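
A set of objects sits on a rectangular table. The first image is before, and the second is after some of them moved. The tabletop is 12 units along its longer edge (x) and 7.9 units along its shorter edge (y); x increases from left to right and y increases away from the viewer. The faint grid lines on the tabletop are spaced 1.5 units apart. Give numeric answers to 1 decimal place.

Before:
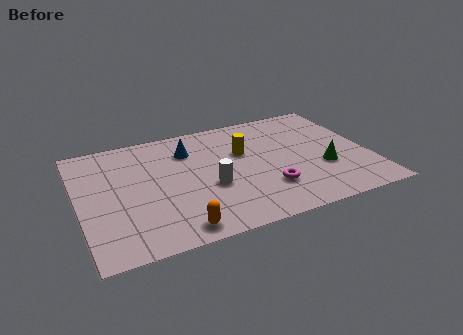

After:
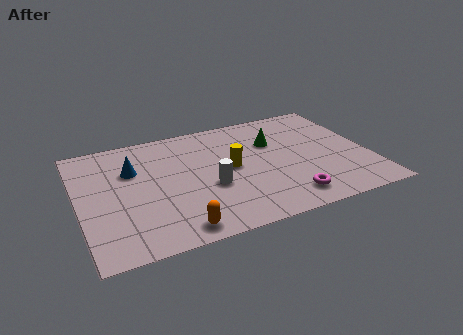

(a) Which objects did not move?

the orange capsule and the white cylinder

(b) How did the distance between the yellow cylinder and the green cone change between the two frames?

-1.6

The distance was about 3.8 in the first image and 2.2 in the second, so they moved 1.6 units closer together.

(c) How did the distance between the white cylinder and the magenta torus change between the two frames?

+1.0

The distance was about 2.5 in the first image and 3.5 in the second, so they moved 1.0 units further apart.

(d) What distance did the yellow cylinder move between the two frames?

1.1

The yellow cylinder moved from about (6.9, 5.0) to (6.3, 4.1), a distance of √(0.6² + 0.9²) ≈ 1.1.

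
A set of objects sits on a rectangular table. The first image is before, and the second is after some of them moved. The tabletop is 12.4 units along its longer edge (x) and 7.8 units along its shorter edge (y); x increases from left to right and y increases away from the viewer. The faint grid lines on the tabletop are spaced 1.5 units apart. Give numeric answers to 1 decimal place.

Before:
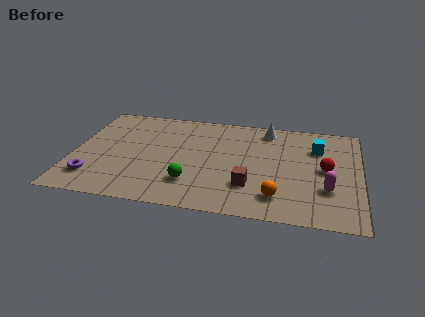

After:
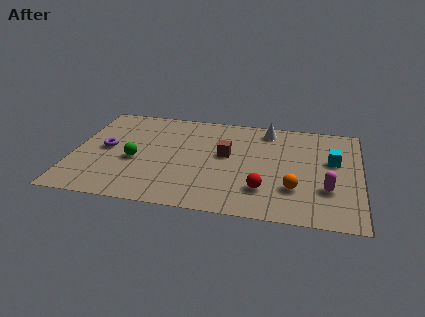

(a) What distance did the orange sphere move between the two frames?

1.0

The orange sphere was near (8.9, 1.6) before and (9.6, 2.3) after, so it travelled √(0.7² + 0.7²) ≈ 1.0 units.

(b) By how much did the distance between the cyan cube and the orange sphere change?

-1.4

The distance was about 4.3 in the first image and 2.9 in the second, so they moved 1.4 units closer together.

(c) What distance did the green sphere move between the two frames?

2.8

The green sphere moved from about (5.2, 2.0) to (2.7, 3.3), a distance of √(2.5² + 1.3²) ≈ 2.8.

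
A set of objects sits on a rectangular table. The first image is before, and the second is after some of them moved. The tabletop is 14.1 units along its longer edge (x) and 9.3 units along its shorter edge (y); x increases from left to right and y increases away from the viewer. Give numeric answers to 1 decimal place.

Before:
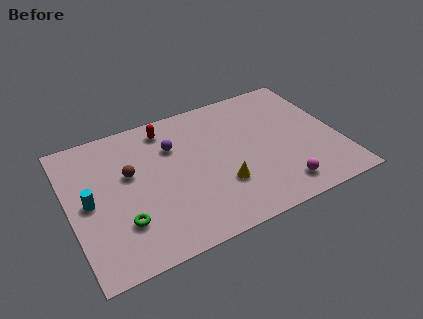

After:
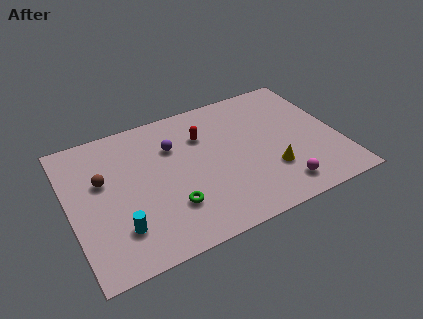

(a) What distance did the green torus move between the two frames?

2.5

The green torus moved from about (2.5, 2.6) to (5.0, 2.6), a distance of √(2.5² + 0.0²) ≈ 2.5.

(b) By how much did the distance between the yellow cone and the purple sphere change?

+1.8

They were about 4.2 units apart before and 6.0 after — 1.8 units further apart.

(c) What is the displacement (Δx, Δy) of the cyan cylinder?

(1.3, -2.3)

The cyan cylinder was at about (1.0, 4.6) and moved to about (2.3, 2.3).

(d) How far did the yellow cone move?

2.6

The yellow cone was near (7.7, 2.9) before and (10.3, 2.8) after, so it travelled √(2.6² + 0.1²) ≈ 2.6 units.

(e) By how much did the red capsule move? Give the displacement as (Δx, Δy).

(1.8, -1.3)

The red capsule started near (5.4, 7.9) and ended near (7.2, 6.6).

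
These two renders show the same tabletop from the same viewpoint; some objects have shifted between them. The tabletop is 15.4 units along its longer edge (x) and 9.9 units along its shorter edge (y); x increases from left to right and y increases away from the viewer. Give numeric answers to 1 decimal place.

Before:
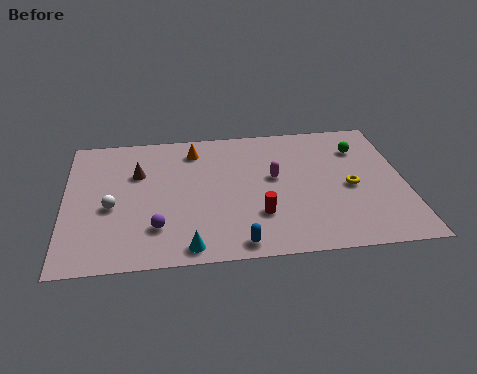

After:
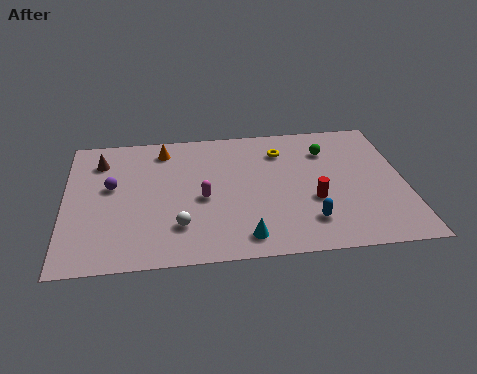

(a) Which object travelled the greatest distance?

the yellow torus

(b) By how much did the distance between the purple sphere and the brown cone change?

-2.1

The distance was about 4.2 in the first image and 2.1 in the second, so they moved 2.1 units closer together.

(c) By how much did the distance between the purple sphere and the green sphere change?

-0.6

They were about 10.6 units apart before and 10.0 after — 0.6 units closer together.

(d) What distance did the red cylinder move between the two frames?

2.6

From (8.7, 2.9) to (11.2, 3.7), the red cylinder covered √(2.5² + 0.8²) ≈ 2.6 units.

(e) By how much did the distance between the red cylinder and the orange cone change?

+2.2

The distance was about 5.9 in the first image and 8.1 in the second, so they moved 2.2 units further apart.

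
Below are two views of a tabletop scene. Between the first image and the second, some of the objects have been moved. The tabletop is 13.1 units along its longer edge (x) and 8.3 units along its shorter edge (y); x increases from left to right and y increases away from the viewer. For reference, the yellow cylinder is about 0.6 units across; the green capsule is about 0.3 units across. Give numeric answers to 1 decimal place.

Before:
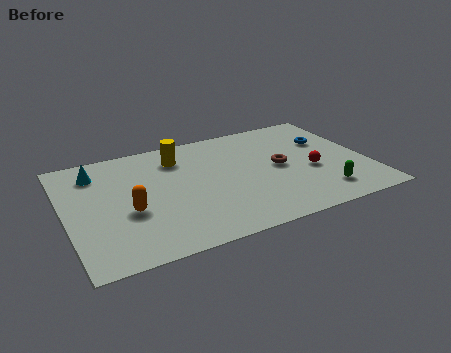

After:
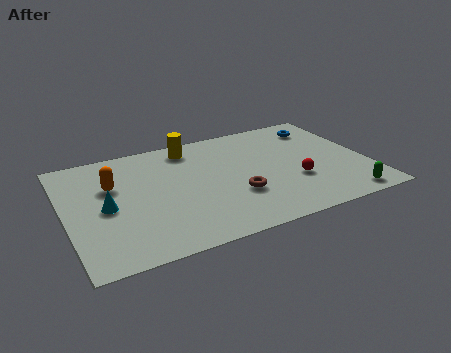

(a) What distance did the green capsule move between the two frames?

1.1

The green capsule moved from about (10.8, 1.6) to (11.7, 0.9), a distance of √(0.9² + 0.7²) ≈ 1.1.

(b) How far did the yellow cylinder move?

0.8

The yellow cylinder moved from about (5.1, 6.5) to (5.7, 7.1), a distance of √(0.6² + 0.6²) ≈ 0.8.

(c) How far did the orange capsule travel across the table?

2.2

From (2.6, 3.3) to (2.1, 5.4), the orange capsule covered √(0.5² + 2.1²) ≈ 2.2 units.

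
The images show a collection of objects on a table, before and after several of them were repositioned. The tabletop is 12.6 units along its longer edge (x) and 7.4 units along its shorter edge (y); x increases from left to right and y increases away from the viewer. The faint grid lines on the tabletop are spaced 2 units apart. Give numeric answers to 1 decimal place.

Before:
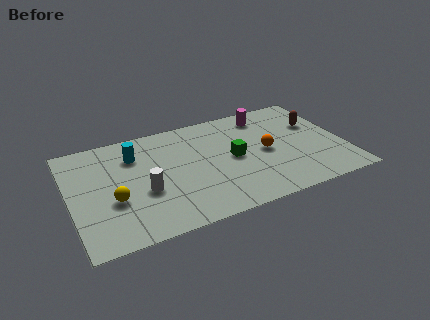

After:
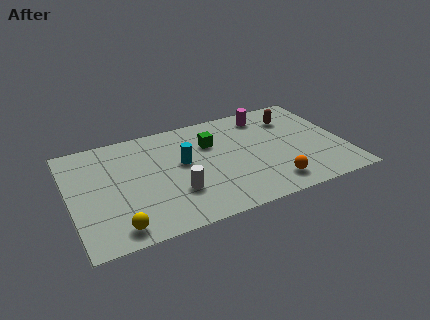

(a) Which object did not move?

the magenta cylinder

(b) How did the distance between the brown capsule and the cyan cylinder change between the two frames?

-2.9

Before: roughly 8.4 units apart; after: 5.5. That's 2.9 units closer together.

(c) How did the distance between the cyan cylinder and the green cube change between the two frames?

-3.1

They were about 4.8 units apart before and 1.7 after — 3.1 units closer together.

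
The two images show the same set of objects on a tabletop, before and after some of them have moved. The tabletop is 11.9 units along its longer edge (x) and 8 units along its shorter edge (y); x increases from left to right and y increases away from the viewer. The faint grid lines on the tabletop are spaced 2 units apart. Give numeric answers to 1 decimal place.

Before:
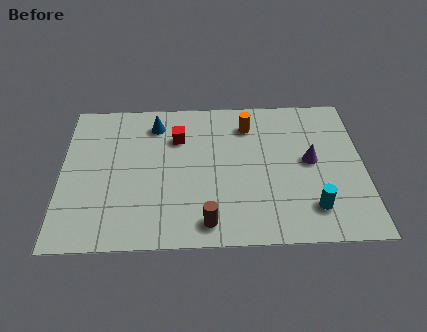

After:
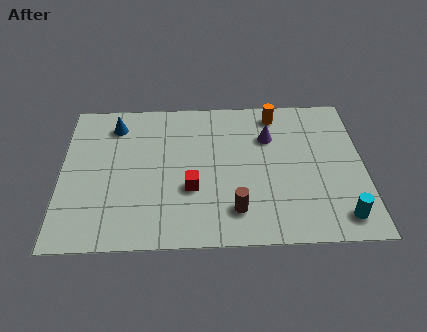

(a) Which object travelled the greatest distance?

the red cube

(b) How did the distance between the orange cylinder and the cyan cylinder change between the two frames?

+1.0

They were about 5.2 units apart before and 6.2 after — 1.0 units further apart.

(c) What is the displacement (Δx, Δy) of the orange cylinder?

(1.1, 0.6)

From the two frames, the orange cylinder sits at roughly (7.4, 6.3) before and (8.5, 6.9) after.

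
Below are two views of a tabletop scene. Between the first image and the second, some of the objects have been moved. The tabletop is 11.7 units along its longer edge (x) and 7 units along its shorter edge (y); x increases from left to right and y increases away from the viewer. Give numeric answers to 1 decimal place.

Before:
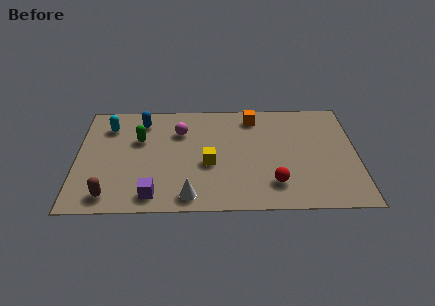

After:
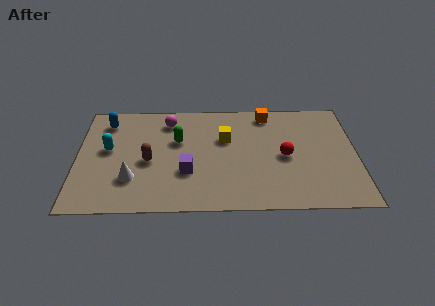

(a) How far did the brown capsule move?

2.6

The brown capsule moved from about (1.4, 1.0) to (3.0, 3.1), a distance of √(1.6² + 2.1²) ≈ 2.6.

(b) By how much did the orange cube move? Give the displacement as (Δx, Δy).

(0.6, 0.2)

The orange cube was at about (7.4, 5.9) and moved to about (8.0, 6.1).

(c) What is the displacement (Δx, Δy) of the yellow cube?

(0.7, 1.6)

The yellow cube was at about (5.5, 2.9) and moved to about (6.2, 4.5).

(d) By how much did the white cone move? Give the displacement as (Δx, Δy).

(-2.4, 1.1)

From the two frames, the white cone sits at roughly (4.7, 0.9) before and (2.3, 2.0) after.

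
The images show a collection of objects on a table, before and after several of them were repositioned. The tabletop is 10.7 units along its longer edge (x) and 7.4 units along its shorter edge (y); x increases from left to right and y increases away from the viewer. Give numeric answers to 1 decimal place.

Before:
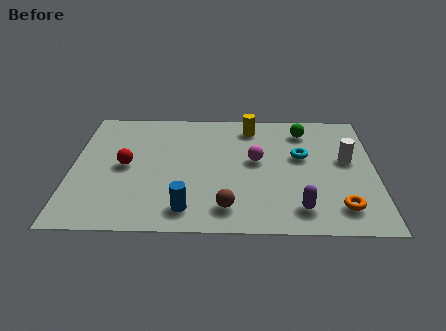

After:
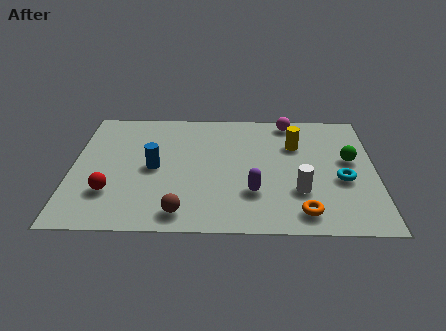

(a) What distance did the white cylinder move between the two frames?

2.5

From (9.7, 4.2) to (8.0, 2.3), the white cylinder covered √(1.7² + 1.9²) ≈ 2.5 units.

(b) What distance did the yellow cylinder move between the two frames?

1.9

From (6.3, 6.2) to (7.9, 5.1), the yellow cylinder covered √(1.6² + 1.1²) ≈ 1.9 units.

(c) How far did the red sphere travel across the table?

1.7

The red sphere was near (1.9, 3.7) before and (1.4, 2.1) after, so it travelled √(0.5² + 1.6²) ≈ 1.7 units.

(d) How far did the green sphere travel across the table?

2.4

The green sphere moved from about (8.2, 6.0) to (9.8, 4.2), a distance of √(1.6² + 1.8²) ≈ 2.4.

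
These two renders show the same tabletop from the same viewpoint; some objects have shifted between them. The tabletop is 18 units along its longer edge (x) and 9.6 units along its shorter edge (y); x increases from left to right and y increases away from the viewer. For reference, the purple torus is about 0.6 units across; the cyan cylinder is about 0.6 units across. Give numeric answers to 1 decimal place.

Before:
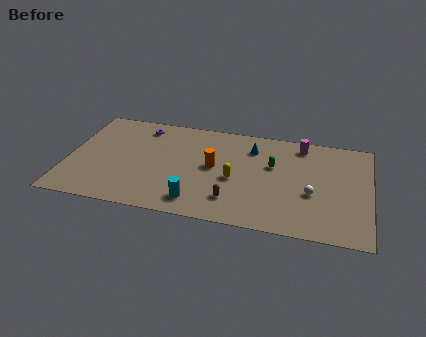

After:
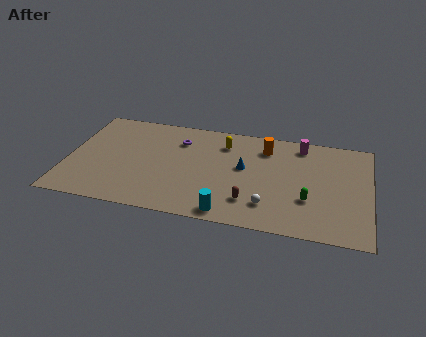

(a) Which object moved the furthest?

the orange cylinder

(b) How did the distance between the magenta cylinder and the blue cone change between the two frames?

+1.4

The distance was about 3.0 in the first image and 4.4 in the second, so they moved 1.4 units further apart.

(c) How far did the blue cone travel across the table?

2.0

From (10.9, 7.4) to (10.5, 5.4), the blue cone covered √(0.4² + 2.0²) ≈ 2.0 units.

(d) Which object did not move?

the magenta cylinder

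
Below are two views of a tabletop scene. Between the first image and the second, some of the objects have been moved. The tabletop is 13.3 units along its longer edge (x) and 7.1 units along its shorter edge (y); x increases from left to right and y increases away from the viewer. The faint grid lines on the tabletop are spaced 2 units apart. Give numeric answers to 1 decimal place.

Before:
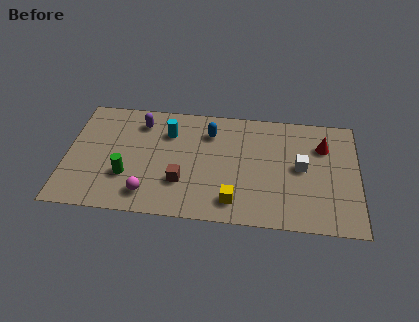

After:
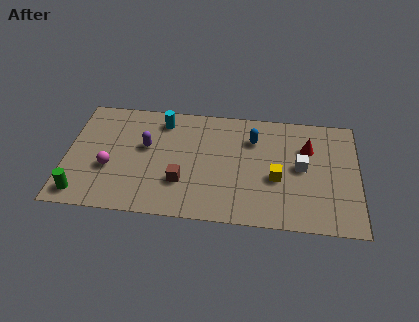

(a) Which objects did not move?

the brown cube and the white cube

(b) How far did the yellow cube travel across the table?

2.5

From (7.7, 1.3) to (9.6, 2.9), the yellow cube covered √(1.9² + 1.6²) ≈ 2.5 units.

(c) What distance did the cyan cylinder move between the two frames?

0.8

The cyan cylinder was near (4.6, 5.2) before and (4.3, 5.9) after, so it travelled √(0.3² + 0.7²) ≈ 0.8 units.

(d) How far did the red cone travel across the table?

0.7

From (11.7, 5.1) to (11.0, 4.9), the red cone covered √(0.7² + 0.2²) ≈ 0.7 units.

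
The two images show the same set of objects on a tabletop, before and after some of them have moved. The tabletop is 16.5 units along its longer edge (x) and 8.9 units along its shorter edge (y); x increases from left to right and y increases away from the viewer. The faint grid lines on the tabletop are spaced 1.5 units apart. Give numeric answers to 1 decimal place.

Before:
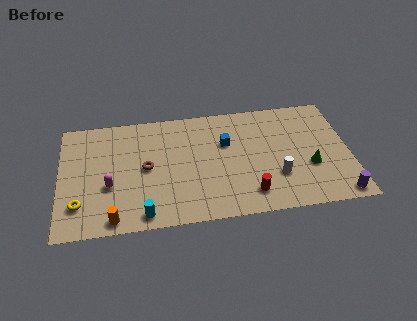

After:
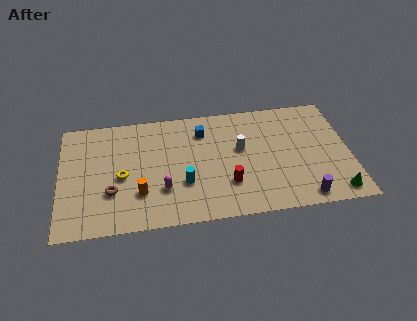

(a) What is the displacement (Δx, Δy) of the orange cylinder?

(1.5, 1.7)

The orange cylinder was at about (3.0, 0.9) and moved to about (4.5, 2.6).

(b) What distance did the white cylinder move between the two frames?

3.1

From (12.3, 2.8) to (10.3, 5.2), the white cylinder covered √(2.0² + 2.4²) ≈ 3.1 units.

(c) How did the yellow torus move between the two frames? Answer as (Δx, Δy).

(2.4, 1.8)

The yellow torus started near (1.1, 2.2) and ended near (3.5, 4.0).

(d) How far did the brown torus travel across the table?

2.6

The brown torus was near (4.9, 4.5) before and (2.9, 2.9) after, so it travelled √(2.0² + 1.6²) ≈ 2.6 units.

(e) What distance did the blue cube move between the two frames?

1.7

From (9.5, 5.8) to (8.2, 6.9), the blue cube covered √(1.3² + 1.1²) ≈ 1.7 units.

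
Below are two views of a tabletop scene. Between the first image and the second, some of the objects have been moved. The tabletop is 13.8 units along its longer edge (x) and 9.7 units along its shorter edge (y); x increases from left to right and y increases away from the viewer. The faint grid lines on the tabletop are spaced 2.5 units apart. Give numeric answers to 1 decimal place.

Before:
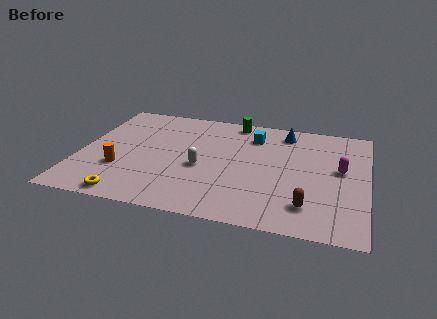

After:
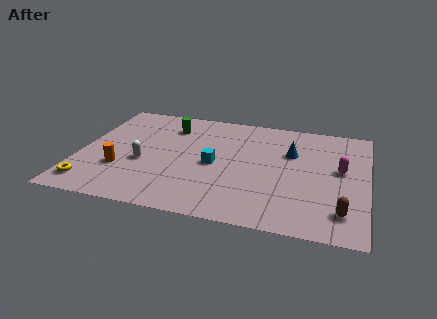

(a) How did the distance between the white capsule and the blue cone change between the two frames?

+1.8

Before: roughly 5.6 units apart; after: 7.4. That's 1.8 units further apart.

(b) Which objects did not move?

the magenta capsule and the orange cylinder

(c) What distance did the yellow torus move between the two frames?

2.0

From (2.7, 0.9) to (0.8, 1.5), the yellow torus covered √(1.9² + 0.6²) ≈ 2.0 units.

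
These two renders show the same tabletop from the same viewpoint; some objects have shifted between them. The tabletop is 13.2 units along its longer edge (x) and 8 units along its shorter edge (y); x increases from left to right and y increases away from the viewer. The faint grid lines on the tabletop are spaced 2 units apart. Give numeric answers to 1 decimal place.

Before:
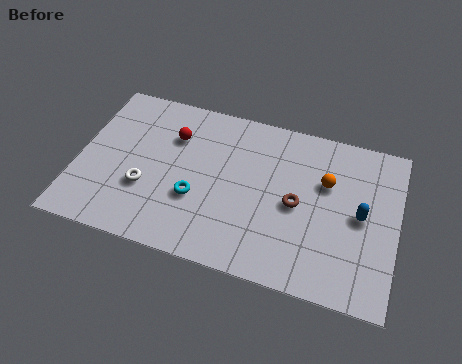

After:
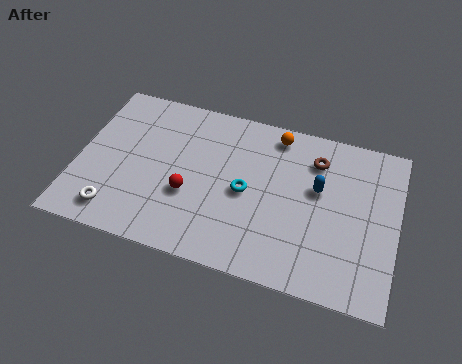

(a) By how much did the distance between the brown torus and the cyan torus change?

-0.6

They were about 4.2 units apart before and 3.6 after — 0.6 units closer together.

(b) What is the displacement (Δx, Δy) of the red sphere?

(0.9, -2.7)

The red sphere started near (3.8, 5.7) and ended near (4.7, 3.0).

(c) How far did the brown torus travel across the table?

2.5

The brown torus moved from about (9.1, 3.8) to (9.7, 6.2), a distance of √(0.6² + 2.4²) ≈ 2.5.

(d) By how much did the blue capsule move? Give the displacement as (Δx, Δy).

(-1.8, 0.8)

The blue capsule was at about (11.7, 4.0) and moved to about (9.9, 4.8).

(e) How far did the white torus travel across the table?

1.9

The white torus moved from about (2.9, 2.8) to (1.8, 1.3), a distance of √(1.1² + 1.5²) ≈ 1.9.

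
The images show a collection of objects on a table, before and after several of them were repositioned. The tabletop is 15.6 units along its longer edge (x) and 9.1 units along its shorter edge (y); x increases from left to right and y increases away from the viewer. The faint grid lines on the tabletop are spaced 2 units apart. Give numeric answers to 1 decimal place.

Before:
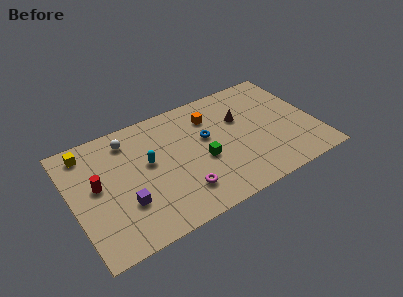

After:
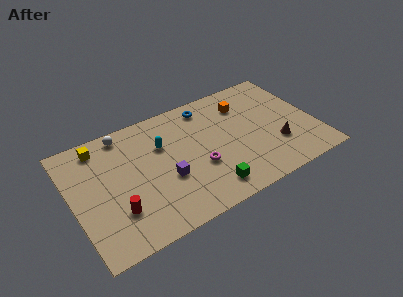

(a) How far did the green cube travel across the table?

2.3

From (8.2, 3.8) to (8.2, 1.5), the green cube covered √(0.0² + 2.3²) ≈ 2.3 units.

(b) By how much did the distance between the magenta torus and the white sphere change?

+0.3

Before: roughly 6.0 units apart; after: 6.3. That's 0.3 units further apart.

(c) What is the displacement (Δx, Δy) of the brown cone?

(1.9, -3.1)

The brown cone was at about (11.0, 5.9) and moved to about (12.9, 2.8).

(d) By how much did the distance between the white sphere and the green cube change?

+2.3

The distance was about 5.7 in the first image and 8.0 in the second, so they moved 2.3 units further apart.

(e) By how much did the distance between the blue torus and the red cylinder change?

+1.3

They were about 7.1 units apart before and 8.4 after — 1.3 units further apart.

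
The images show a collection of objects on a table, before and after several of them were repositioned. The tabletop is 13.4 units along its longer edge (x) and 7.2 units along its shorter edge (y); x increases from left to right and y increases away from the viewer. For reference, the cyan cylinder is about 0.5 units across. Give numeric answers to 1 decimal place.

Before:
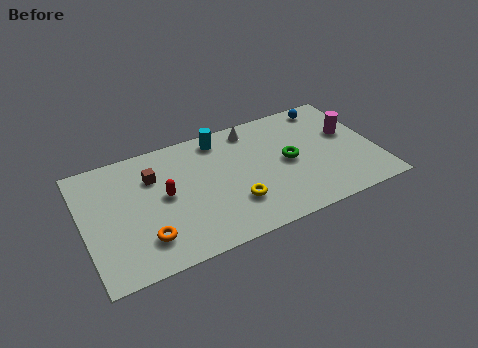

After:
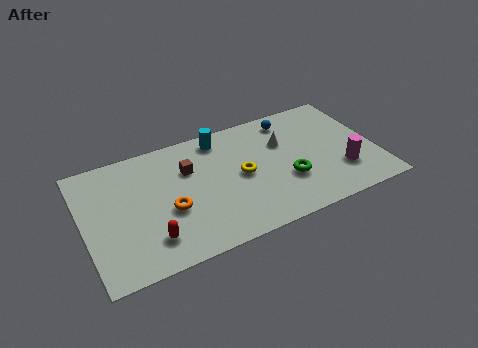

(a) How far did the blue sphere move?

1.8

From (11.6, 6.3) to (9.8, 6.1), the blue sphere covered √(1.8² + 0.2²) ≈ 1.8 units.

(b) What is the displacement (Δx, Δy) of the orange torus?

(1.2, 1.2)

The orange torus was at about (2.6, 1.7) and moved to about (3.8, 2.9).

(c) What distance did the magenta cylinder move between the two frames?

2.3

The magenta cylinder was near (12.3, 4.3) before and (11.7, 2.1) after, so it travelled √(0.6² + 2.2²) ≈ 2.3 units.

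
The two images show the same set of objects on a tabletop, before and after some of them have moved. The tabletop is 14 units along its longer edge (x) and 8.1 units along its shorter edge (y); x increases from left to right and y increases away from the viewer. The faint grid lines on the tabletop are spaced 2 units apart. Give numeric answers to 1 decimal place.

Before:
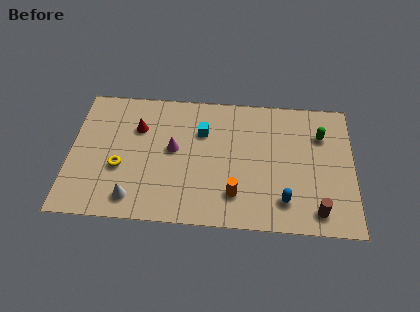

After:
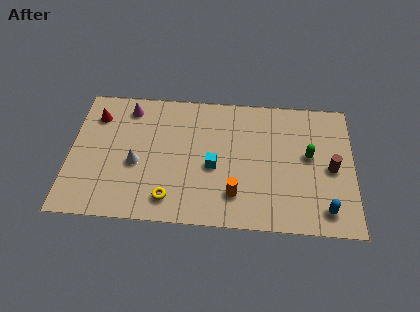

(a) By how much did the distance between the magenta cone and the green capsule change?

+1.9

They were about 7.4 units apart before and 9.3 after — 1.9 units further apart.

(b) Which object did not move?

the orange cylinder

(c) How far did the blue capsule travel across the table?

2.0

From (10.6, 1.7) to (12.6, 1.3), the blue capsule covered √(2.0² + 0.4²) ≈ 2.0 units.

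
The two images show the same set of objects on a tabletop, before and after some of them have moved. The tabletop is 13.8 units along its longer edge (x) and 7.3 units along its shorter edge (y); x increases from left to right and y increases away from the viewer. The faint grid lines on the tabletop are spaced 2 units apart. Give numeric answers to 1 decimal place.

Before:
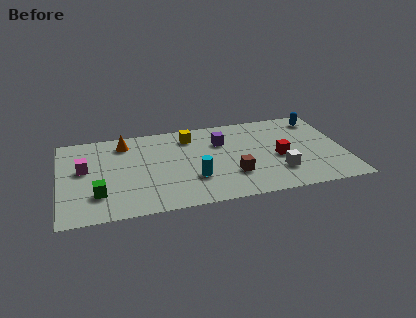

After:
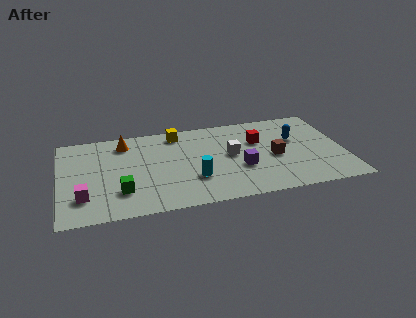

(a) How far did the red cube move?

1.8

The red cube was near (10.6, 3.2) before and (9.7, 4.8) after, so it travelled √(0.9² + 1.6²) ≈ 1.8 units.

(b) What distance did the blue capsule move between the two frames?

2.0

From (12.8, 6.1) to (11.5, 4.6), the blue capsule covered √(1.3² + 1.5²) ≈ 2.0 units.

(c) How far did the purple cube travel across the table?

2.5

The purple cube moved from about (7.9, 5.1) to (8.7, 2.7), a distance of √(0.8² + 2.4²) ≈ 2.5.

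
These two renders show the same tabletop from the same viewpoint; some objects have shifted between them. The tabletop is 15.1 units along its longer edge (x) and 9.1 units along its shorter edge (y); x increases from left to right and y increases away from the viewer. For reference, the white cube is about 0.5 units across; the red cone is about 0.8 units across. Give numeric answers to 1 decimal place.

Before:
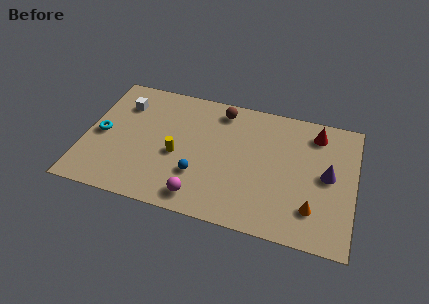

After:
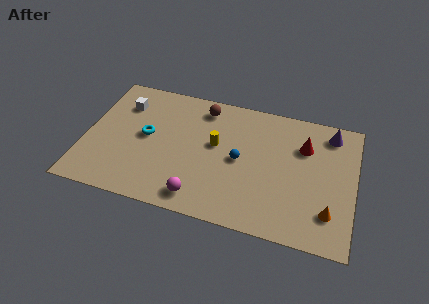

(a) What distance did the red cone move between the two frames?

1.3

The red cone was near (12.8, 7.5) before and (12.2, 6.4) after, so it travelled √(0.6² + 1.1²) ≈ 1.3 units.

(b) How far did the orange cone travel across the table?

0.9

From (12.9, 2.2) to (13.8, 2.2), the orange cone covered √(0.9² + 0.0²) ≈ 0.9 units.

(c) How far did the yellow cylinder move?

2.5

From (5.2, 3.9) to (7.3, 5.2), the yellow cylinder covered √(2.1² + 1.3²) ≈ 2.5 units.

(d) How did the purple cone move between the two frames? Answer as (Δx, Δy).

(0.0, 3.0)

From the two frames, the purple cone sits at roughly (13.6, 4.7) before and (13.6, 7.7) after.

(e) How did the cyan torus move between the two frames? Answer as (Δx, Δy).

(2.5, 0.5)

The cyan torus was at about (0.9, 4.3) and moved to about (3.4, 4.8).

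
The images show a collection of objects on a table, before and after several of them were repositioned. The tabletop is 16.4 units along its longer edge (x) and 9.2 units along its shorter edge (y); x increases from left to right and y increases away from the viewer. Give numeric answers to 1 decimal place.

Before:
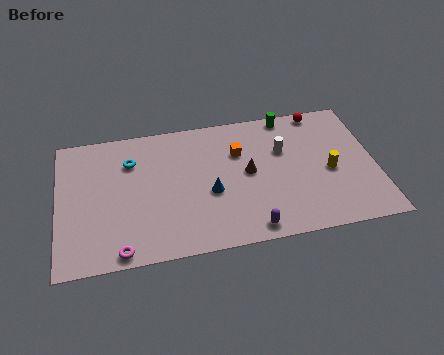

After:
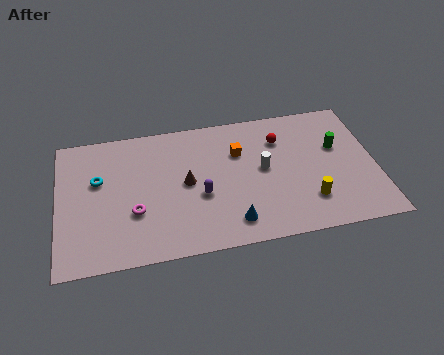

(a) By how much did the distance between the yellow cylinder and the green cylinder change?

-0.9

They were about 4.7 units apart before and 3.8 after — 0.9 units closer together.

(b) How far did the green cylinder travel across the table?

3.6

The green cylinder moved from about (12.1, 8.4) to (14.5, 5.7), a distance of √(2.4² + 2.7²) ≈ 3.6.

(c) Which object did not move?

the orange cube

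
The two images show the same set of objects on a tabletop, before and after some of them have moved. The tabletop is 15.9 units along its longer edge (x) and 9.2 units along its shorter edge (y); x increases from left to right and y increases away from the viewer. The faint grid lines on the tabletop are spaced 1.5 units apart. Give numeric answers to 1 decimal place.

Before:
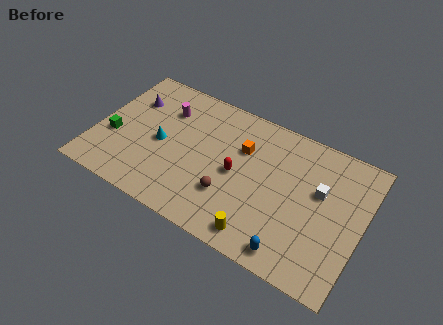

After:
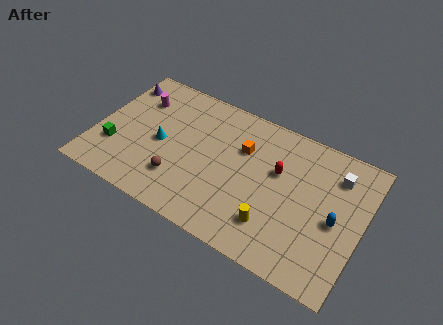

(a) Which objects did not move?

the cyan cone and the orange cube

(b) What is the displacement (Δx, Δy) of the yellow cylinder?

(0.6, 1.0)

From the two frames, the yellow cylinder sits at roughly (10.4, 1.2) before and (11.0, 2.2) after.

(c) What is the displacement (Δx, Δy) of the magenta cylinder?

(-1.7, 0.0)

The magenta cylinder started near (3.8, 6.7) and ended near (2.1, 6.7).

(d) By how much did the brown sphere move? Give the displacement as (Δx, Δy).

(-3.0, -0.4)

The brown sphere was at about (8.3, 2.8) and moved to about (5.3, 2.4).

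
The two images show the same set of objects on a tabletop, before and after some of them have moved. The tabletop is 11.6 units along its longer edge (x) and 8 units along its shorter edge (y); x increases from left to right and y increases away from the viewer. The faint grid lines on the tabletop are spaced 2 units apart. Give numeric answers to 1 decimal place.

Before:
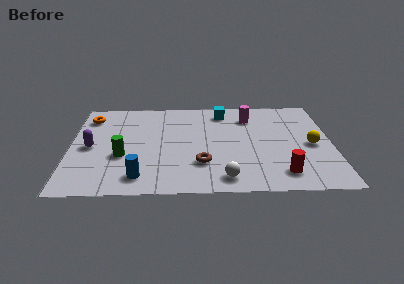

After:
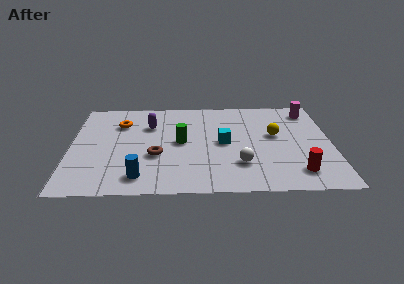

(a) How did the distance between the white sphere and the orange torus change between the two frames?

-1.6

They were about 8.0 units apart before and 6.4 after — 1.6 units closer together.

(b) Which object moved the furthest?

the purple capsule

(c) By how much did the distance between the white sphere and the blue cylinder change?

+0.8

Before: roughly 3.7 units apart; after: 4.5. That's 0.8 units further apart.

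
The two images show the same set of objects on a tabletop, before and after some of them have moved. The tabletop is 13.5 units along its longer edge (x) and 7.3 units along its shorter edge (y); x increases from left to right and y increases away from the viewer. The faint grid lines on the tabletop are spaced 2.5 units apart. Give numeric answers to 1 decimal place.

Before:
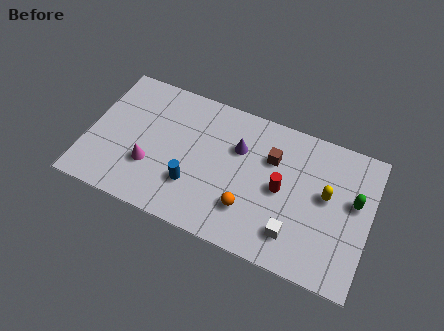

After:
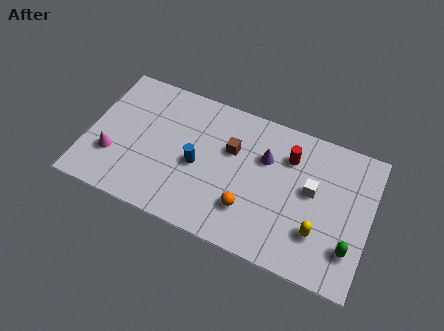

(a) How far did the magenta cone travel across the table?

1.8

The magenta cone moved from about (3.1, 2.4) to (1.3, 2.3), a distance of √(1.8² + 0.1²) ≈ 1.8.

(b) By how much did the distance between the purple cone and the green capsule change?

-0.4

They were about 5.6 units apart before and 5.2 after — 0.4 units closer together.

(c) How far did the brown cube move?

1.9

The brown cube moved from about (8.7, 5.0) to (6.8, 4.7), a distance of √(1.9² + 0.3²) ≈ 1.9.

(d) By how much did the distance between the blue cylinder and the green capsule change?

-0.3

The distance was about 7.8 in the first image and 7.5 in the second, so they moved 0.3 units closer together.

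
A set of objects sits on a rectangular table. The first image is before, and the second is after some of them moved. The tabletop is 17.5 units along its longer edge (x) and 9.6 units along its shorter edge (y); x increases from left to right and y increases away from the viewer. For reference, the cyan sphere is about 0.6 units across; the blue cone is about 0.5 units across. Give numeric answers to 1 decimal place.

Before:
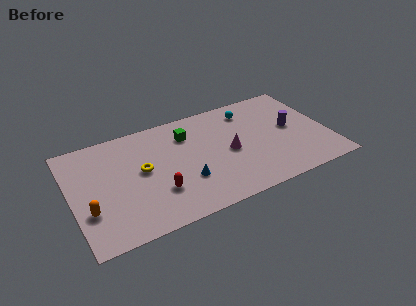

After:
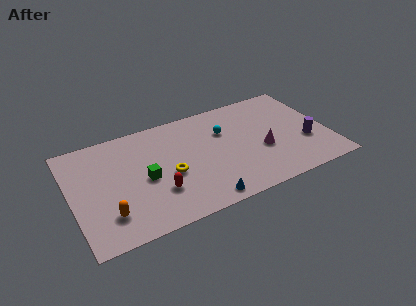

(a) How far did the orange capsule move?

1.4

The orange capsule was near (1.0, 3.1) before and (2.2, 2.3) after, so it travelled √(1.2² + 0.8²) ≈ 1.4 units.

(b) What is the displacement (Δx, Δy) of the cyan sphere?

(-1.9, -1.3)

The cyan sphere started near (12.5, 7.8) and ended near (10.6, 6.5).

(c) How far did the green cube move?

4.3

From (8.1, 7.2) to (4.9, 4.4), the green cube covered √(3.2² + 2.8²) ≈ 4.3 units.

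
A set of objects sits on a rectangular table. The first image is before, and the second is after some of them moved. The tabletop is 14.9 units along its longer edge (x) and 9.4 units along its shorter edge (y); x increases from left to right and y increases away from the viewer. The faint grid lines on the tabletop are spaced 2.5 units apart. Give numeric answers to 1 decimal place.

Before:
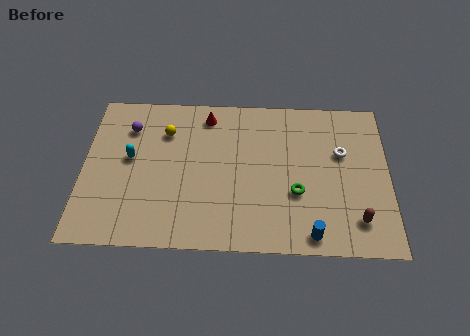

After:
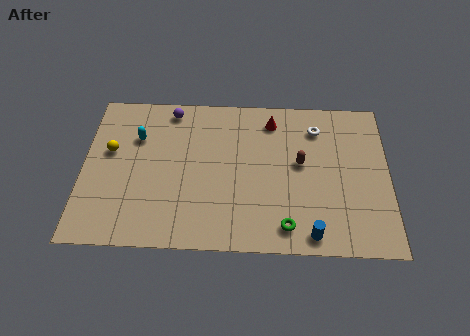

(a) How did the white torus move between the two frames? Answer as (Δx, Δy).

(-1.2, 1.5)

The white torus was at about (12.6, 5.9) and moved to about (11.4, 7.4).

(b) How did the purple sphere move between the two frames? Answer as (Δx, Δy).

(2.0, 1.2)

The purple sphere was at about (2.2, 7.1) and moved to about (4.2, 8.3).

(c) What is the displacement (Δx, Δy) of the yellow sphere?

(-2.7, -1.3)

The yellow sphere started near (4.0, 6.9) and ended near (1.3, 5.6).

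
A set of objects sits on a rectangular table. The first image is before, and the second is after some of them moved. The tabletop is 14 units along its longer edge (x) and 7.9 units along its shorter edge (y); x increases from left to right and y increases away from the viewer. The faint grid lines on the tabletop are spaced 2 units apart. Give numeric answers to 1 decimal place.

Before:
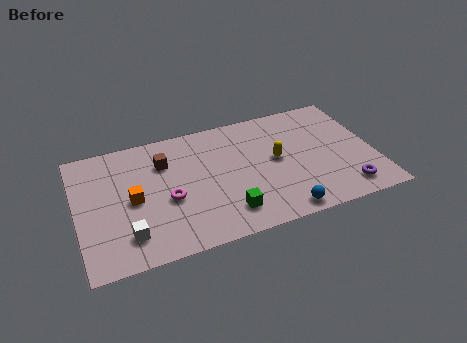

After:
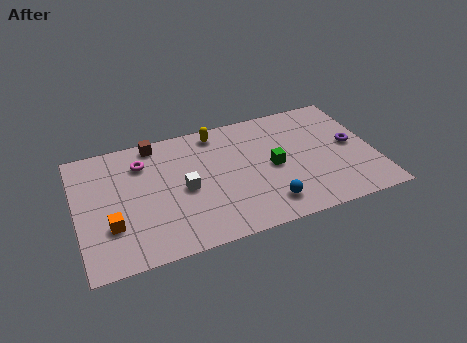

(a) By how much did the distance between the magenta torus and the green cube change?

+3.3

They were about 3.1 units apart before and 6.4 after — 3.3 units further apart.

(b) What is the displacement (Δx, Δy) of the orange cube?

(-1.1, -1.3)

The orange cube started near (2.6, 3.8) and ended near (1.5, 2.5).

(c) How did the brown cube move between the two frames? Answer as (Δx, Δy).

(-0.3, 1.4)

The brown cube was at about (4.2, 5.7) and moved to about (3.9, 7.1).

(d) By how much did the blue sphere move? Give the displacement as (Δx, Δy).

(-0.6, 0.7)

From the two frames, the blue sphere sits at roughly (9.3, 0.8) before and (8.7, 1.5) after.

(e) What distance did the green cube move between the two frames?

3.3

From (6.8, 1.6) to (9.2, 3.8), the green cube covered √(2.4² + 2.2²) ≈ 3.3 units.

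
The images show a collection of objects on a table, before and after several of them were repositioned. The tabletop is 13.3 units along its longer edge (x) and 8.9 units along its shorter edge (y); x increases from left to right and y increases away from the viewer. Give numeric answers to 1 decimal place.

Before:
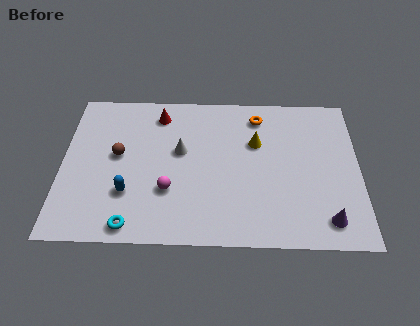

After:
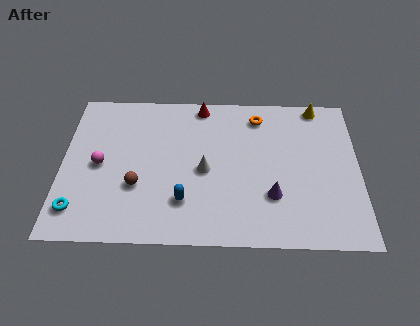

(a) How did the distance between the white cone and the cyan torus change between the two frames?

+1.3

Before: roughly 4.8 units apart; after: 6.1. That's 1.3 units further apart.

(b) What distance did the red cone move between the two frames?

2.0

From (4.3, 7.4) to (6.2, 8.0), the red cone covered √(1.9² + 0.6²) ≈ 2.0 units.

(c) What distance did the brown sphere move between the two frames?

2.0

The brown sphere moved from about (2.5, 4.9) to (3.4, 3.1), a distance of √(0.9² + 1.8²) ≈ 2.0.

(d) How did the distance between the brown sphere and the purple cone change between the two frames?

-3.9

They were about 9.9 units apart before and 6.0 after — 3.9 units closer together.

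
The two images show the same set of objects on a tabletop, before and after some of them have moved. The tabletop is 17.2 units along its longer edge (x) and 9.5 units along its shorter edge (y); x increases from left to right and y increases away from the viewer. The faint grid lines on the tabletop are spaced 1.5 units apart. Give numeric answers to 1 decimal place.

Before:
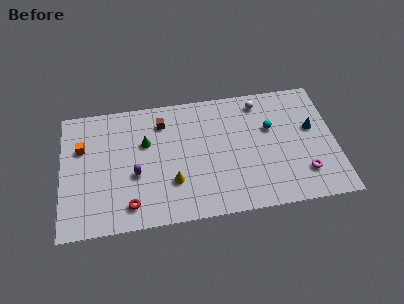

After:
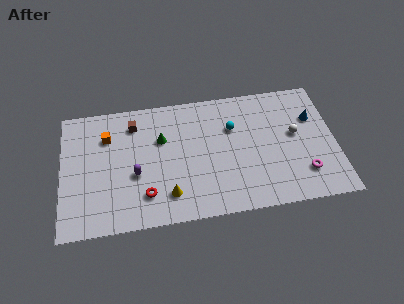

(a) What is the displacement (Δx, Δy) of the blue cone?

(0.1, 0.8)

From the two frames, the blue cone sits at roughly (15.8, 5.6) before and (15.9, 6.4) after.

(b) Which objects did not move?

the magenta torus and the purple capsule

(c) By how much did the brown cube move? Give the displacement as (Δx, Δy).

(-1.8, 0.1)

The brown cube started near (6.4, 7.5) and ended near (4.6, 7.6).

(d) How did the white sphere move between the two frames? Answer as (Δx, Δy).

(2.1, -2.8)

From the two frames, the white sphere sits at roughly (12.6, 8.1) before and (14.7, 5.3) after.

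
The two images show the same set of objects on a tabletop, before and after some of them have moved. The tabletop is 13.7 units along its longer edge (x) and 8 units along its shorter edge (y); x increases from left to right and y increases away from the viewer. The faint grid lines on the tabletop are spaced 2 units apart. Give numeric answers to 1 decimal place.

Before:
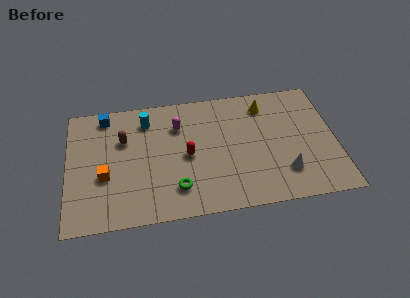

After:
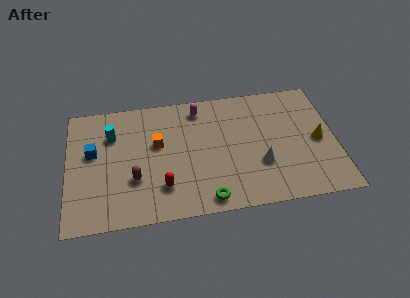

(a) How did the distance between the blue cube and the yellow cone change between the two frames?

+3.3

The distance was about 8.2 in the first image and 11.5 in the second, so they moved 3.3 units further apart.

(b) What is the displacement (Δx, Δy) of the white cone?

(-1.2, 0.7)

The white cone started near (11.0, 2.0) and ended near (9.8, 2.7).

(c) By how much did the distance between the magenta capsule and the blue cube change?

+2.0

The distance was about 3.9 in the first image and 5.9 in the second, so they moved 2.0 units further apart.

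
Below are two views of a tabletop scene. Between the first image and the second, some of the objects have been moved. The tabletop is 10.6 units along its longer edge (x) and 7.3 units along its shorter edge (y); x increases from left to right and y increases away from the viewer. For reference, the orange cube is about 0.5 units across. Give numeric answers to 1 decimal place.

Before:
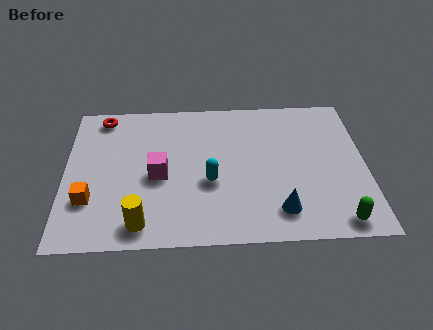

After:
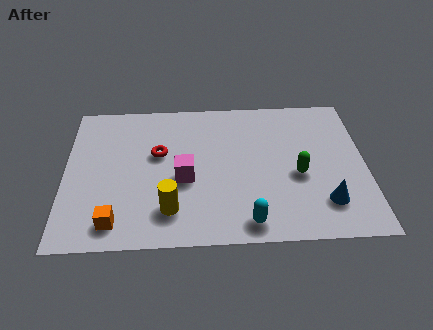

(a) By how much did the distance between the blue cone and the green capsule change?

-0.4

They were about 2.1 units apart before and 1.7 after — 0.4 units closer together.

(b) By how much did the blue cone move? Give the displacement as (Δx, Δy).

(1.6, 0.3)

The blue cone was at about (7.5, 1.4) and moved to about (9.1, 1.7).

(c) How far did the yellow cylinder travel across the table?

1.2

From (2.7, 1.0) to (3.7, 1.6), the yellow cylinder covered √(1.0² + 0.6²) ≈ 1.2 units.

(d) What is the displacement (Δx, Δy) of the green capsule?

(-1.3, 2.3)

From the two frames, the green capsule sits at roughly (9.5, 0.8) before and (8.2, 3.1) after.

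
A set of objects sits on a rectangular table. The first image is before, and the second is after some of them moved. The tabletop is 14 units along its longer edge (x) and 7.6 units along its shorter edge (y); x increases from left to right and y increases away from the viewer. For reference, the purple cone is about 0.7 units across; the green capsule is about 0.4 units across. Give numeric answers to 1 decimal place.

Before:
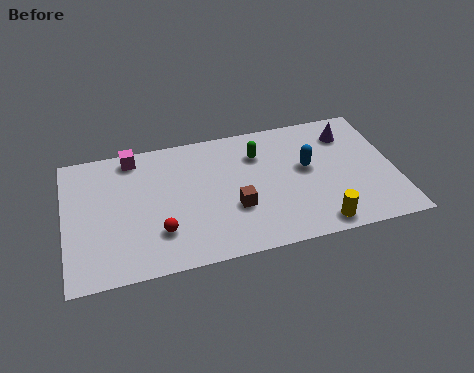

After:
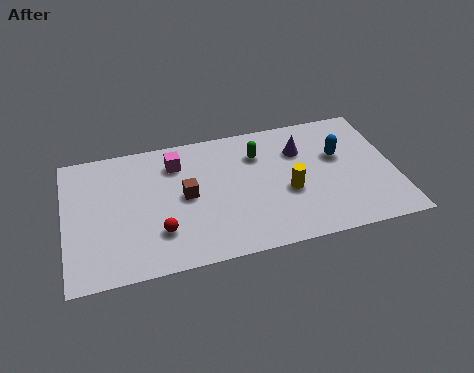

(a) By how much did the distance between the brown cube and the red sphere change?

-1.1

They were about 3.3 units apart before and 2.2 after — 1.1 units closer together.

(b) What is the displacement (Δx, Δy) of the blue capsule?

(1.4, 0.4)

The blue capsule started near (10.3, 4.3) and ended near (11.7, 4.7).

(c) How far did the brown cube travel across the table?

2.3

The brown cube moved from about (7.1, 2.7) to (5.1, 3.9), a distance of √(2.0² + 1.2²) ≈ 2.3.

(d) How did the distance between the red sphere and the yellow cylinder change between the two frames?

-1.1

They were about 6.7 units apart before and 5.6 after — 1.1 units closer together.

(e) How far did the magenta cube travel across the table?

2.0

The magenta cube moved from about (3.0, 6.7) to (4.8, 5.9), a distance of √(1.8² + 0.8²) ≈ 2.0.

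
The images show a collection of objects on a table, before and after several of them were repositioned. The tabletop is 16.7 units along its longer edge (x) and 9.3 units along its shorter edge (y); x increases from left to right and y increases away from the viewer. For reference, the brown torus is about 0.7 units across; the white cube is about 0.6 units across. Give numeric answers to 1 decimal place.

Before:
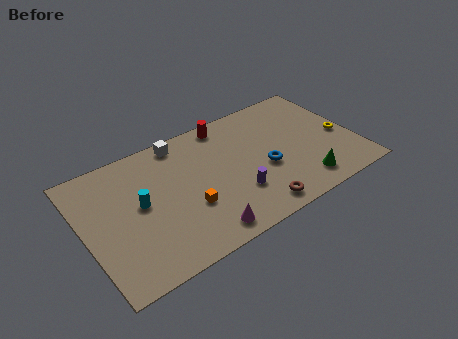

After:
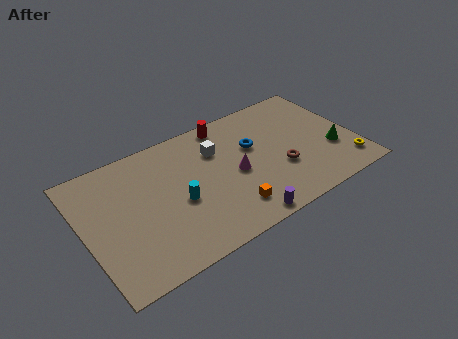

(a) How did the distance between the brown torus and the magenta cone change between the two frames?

-0.4

They were about 3.3 units apart before and 2.9 after — 0.4 units closer together.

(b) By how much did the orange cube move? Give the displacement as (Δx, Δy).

(2.3, -1.4)

The orange cube started near (6.1, 3.3) and ended near (8.4, 1.9).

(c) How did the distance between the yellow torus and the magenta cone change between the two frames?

-2.6

The distance was about 9.7 in the first image and 7.1 in the second, so they moved 2.6 units closer together.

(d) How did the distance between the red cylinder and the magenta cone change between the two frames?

-3.6

The distance was about 7.6 in the first image and 4.0 in the second, so they moved 3.6 units closer together.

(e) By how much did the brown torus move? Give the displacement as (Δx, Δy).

(2.0, 2.1)

The brown torus was at about (9.9, 1.2) and moved to about (11.9, 3.3).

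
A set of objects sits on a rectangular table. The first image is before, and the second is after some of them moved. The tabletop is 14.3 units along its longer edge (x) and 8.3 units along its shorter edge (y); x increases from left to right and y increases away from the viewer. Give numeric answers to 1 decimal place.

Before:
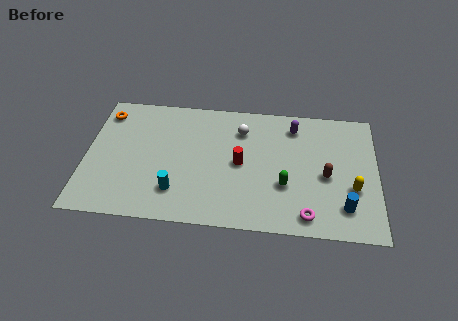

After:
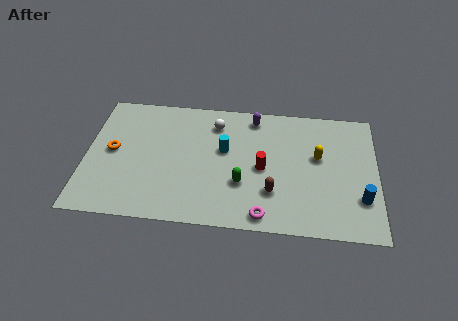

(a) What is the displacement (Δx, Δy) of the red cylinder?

(1.1, -0.2)

The red cylinder was at about (7.6, 4.1) and moved to about (8.7, 3.9).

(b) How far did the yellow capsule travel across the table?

2.5

The yellow capsule was near (13.1, 3.0) before and (11.4, 4.9) after, so it travelled √(1.7² + 1.9²) ≈ 2.5 units.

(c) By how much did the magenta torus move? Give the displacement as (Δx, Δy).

(-2.1, -0.2)

The magenta torus was at about (10.9, 1.1) and moved to about (8.8, 0.9).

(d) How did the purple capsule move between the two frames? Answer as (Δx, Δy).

(-2.0, 0.4)

From the two frames, the purple capsule sits at roughly (10.2, 6.8) before and (8.2, 7.2) after.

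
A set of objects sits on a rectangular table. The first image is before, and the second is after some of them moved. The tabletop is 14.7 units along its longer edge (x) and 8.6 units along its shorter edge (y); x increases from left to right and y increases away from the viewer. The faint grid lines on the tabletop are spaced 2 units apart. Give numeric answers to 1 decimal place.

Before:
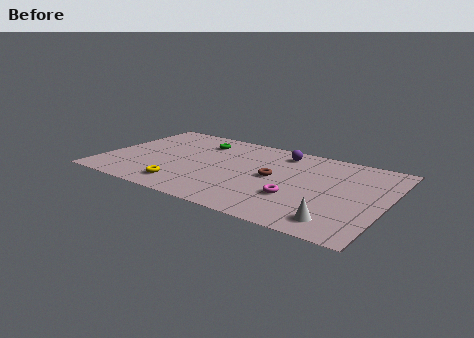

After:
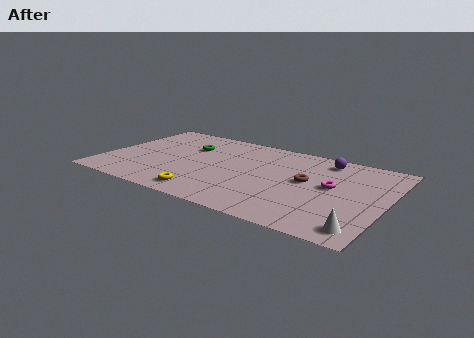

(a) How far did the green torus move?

0.9

The green torus was near (4.6, 6.7) before and (4.1, 5.9) after, so it travelled √(0.5² + 0.8²) ≈ 0.9 units.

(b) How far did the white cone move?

1.2

The white cone moved from about (12.6, 1.4) to (13.8, 1.2), a distance of √(1.2² + 0.2²) ≈ 1.2.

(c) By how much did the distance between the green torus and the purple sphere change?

+2.9

They were about 4.3 units apart before and 7.2 after — 2.9 units further apart.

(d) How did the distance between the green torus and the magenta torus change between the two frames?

+1.0

The distance was about 6.9 in the first image and 7.9 in the second, so they moved 1.0 units further apart.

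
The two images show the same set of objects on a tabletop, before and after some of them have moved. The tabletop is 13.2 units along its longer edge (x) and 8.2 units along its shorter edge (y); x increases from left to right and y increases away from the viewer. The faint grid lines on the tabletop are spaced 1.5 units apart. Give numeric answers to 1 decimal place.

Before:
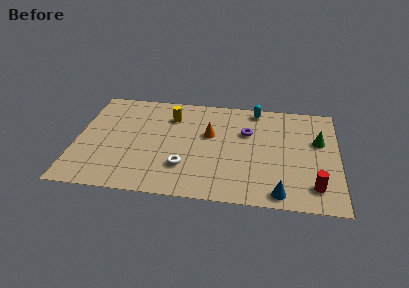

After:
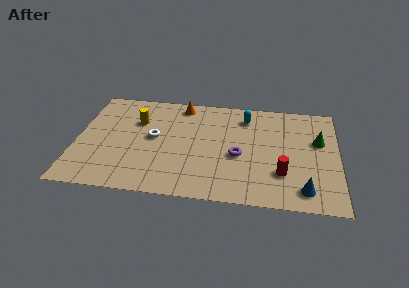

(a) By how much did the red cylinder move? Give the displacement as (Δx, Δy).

(-1.6, 0.8)

The red cylinder was at about (12.0, 1.6) and moved to about (10.4, 2.4).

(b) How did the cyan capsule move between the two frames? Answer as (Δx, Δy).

(-0.5, -0.7)

The cyan capsule was at about (9.0, 7.3) and moved to about (8.5, 6.6).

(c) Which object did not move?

the green cone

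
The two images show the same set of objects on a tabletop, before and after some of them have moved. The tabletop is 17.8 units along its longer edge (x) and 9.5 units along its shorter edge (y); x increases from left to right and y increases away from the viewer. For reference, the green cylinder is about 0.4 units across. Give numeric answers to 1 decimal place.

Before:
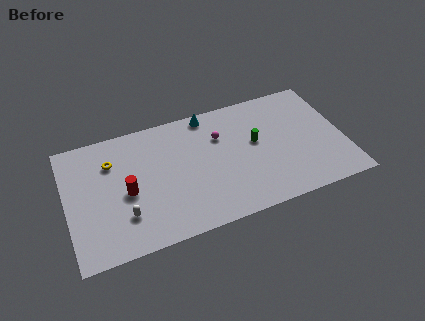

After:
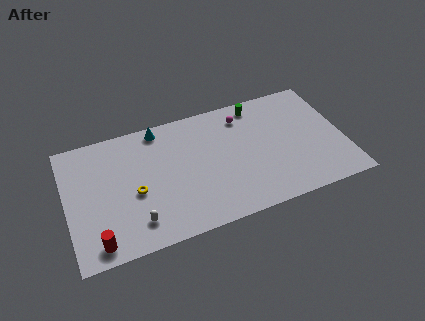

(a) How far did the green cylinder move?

2.9

The green cylinder was near (12.2, 5.4) before and (12.6, 8.3) after, so it travelled √(0.4² + 2.9²) ≈ 2.9 units.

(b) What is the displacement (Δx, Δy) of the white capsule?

(0.7, -0.7)

The white capsule started near (3.5, 2.6) and ended near (4.2, 1.9).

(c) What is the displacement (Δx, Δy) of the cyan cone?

(-3.2, -0.1)

From the two frames, the cyan cone sits at roughly (9.4, 8.6) before and (6.2, 8.5) after.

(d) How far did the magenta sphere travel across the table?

1.9

From (10.0, 6.6) to (11.6, 7.7), the magenta sphere covered √(1.6² + 1.1²) ≈ 1.9 units.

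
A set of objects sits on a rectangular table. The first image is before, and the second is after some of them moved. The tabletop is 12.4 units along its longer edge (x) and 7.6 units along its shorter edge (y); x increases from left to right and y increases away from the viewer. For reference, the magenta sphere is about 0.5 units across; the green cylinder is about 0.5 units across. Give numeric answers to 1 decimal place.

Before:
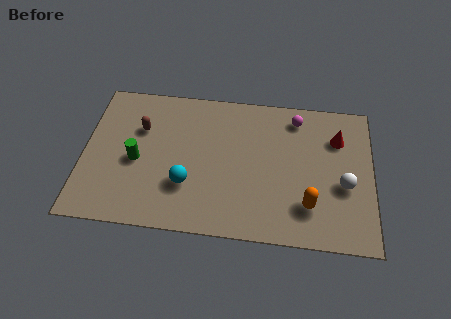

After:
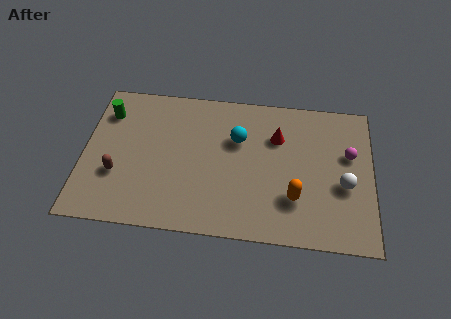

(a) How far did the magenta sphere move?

2.9

The magenta sphere was near (9.1, 6.4) before and (11.4, 4.7) after, so it travelled √(2.3² + 1.7²) ≈ 2.9 units.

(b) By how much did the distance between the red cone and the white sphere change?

+1.2

Before: roughly 2.4 units apart; after: 3.6. That's 1.2 units further apart.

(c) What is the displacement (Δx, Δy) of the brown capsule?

(-0.9, -2.5)

From the two frames, the brown capsule sits at roughly (2.4, 5.1) before and (1.5, 2.6) after.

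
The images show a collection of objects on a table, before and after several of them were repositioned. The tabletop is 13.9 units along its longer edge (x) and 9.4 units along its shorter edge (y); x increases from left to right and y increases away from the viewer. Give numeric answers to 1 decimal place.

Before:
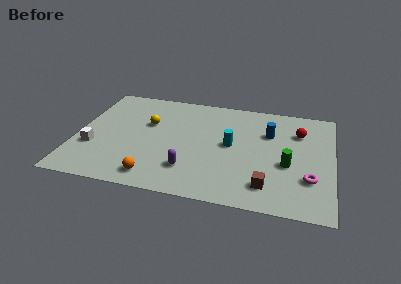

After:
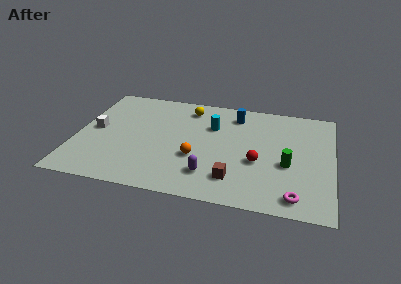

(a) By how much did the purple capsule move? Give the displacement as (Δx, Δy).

(1.1, -0.2)

The purple capsule was at about (6.3, 2.3) and moved to about (7.4, 2.1).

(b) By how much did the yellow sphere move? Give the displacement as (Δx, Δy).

(2.1, 1.9)

The yellow sphere started near (3.8, 5.9) and ended near (5.9, 7.8).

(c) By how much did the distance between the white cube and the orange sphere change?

+1.8

The distance was about 4.0 in the first image and 5.8 in the second, so they moved 1.8 units further apart.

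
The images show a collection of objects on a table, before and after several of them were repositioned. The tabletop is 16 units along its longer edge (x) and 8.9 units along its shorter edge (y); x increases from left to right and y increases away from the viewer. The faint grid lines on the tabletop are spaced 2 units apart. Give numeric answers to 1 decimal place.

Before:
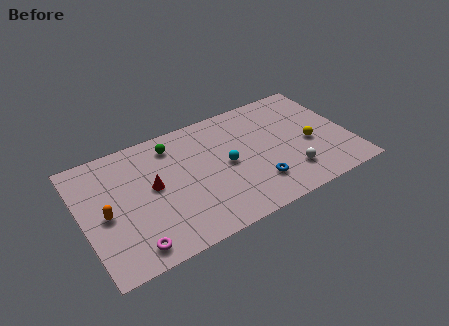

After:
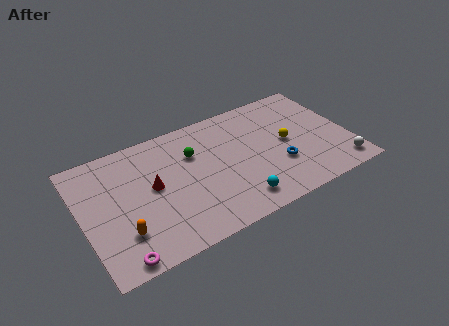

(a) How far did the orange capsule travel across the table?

1.9

From (1.3, 4.1) to (2.1, 2.4), the orange capsule covered √(0.8² + 1.7²) ≈ 1.9 units.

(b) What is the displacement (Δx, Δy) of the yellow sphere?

(-1.3, 0.7)

The yellow sphere was at about (13.6, 3.8) and moved to about (12.3, 4.5).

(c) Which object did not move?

the red cone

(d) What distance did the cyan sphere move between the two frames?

2.9

From (8.6, 4.4) to (8.8, 1.5), the cyan sphere covered √(0.2² + 2.9²) ≈ 2.9 units.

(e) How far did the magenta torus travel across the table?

0.9

From (2.5, 1.2) to (1.7, 0.8), the magenta torus covered √(0.8² + 0.4²) ≈ 0.9 units.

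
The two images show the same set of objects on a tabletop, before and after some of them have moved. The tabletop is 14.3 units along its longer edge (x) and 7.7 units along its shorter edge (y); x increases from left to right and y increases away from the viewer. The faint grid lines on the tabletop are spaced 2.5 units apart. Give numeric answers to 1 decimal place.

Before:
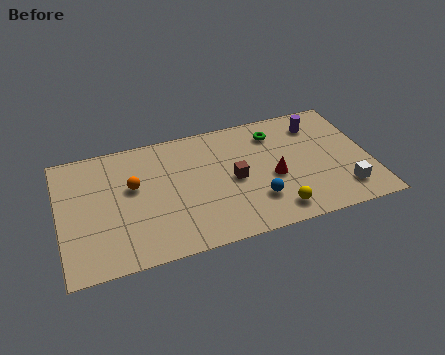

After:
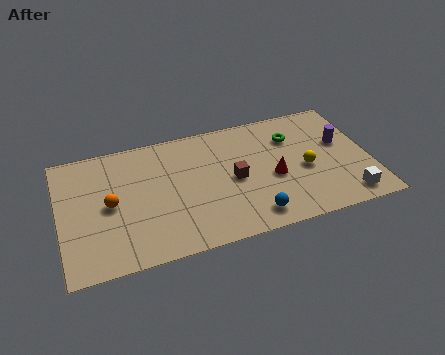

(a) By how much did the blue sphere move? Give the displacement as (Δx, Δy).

(-0.3, -0.9)

From the two frames, the blue sphere sits at roughly (8.9, 2.1) before and (8.6, 1.2) after.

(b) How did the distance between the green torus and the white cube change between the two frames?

-0.3

Before: roughly 5.3 units apart; after: 5.0. That's 0.3 units closer together.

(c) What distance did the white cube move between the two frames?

0.5

The white cube was near (12.9, 1.6) before and (13.0, 1.1) after, so it travelled √(0.1² + 0.5²) ≈ 0.5 units.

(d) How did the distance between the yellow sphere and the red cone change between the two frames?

-0.6

The distance was about 2.1 in the first image and 1.5 in the second, so they moved 0.6 units closer together.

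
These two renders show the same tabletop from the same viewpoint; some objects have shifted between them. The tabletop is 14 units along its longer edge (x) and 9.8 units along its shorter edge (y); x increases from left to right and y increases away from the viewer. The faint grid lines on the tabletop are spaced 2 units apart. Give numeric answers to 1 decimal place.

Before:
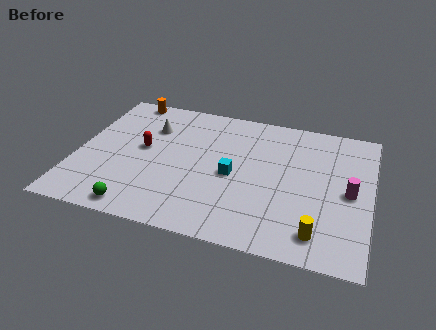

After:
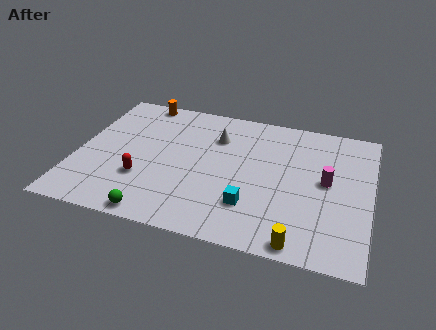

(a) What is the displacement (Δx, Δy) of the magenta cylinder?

(-1.1, 0.5)

From the two frames, the magenta cylinder sits at roughly (13.0, 4.7) before and (11.9, 5.2) after.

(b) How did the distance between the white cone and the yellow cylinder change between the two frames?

-2.3

The distance was about 10.0 in the first image and 7.7 in the second, so they moved 2.3 units closer together.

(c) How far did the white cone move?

3.2

From (3.3, 7.0) to (6.5, 7.1), the white cone covered √(3.2² + 0.1²) ≈ 3.2 units.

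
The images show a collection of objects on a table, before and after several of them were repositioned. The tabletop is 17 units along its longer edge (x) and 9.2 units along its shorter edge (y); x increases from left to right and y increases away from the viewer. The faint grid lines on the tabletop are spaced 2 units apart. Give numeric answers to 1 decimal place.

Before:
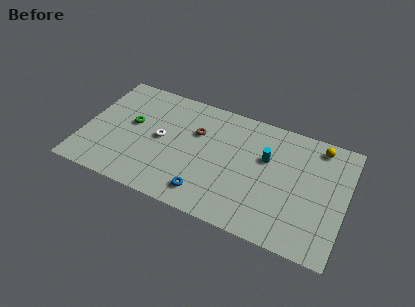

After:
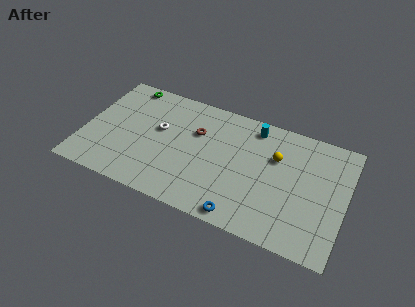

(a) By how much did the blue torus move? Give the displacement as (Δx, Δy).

(2.4, -0.7)

The blue torus was at about (8.3, 1.6) and moved to about (10.7, 0.9).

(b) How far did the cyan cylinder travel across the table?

2.3

The cyan cylinder was near (11.8, 5.8) before and (10.8, 7.9) after, so it travelled √(1.0² + 2.1²) ≈ 2.3 units.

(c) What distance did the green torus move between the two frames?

3.2

From (3.0, 5.2) to (2.3, 8.3), the green torus covered √(0.7² + 3.1²) ≈ 3.2 units.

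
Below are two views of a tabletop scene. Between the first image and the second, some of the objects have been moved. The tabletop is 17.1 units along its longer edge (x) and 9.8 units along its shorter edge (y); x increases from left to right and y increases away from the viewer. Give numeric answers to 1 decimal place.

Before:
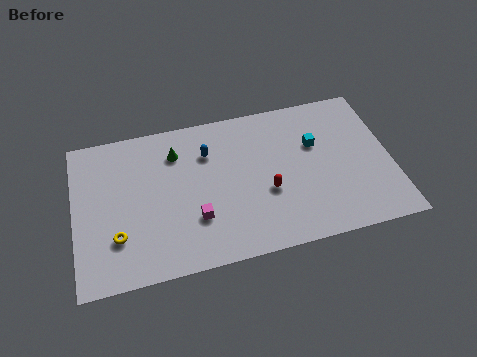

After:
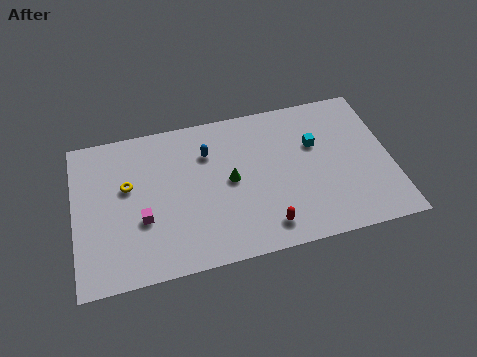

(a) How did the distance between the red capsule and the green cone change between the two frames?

-2.2

Before: roughly 6.0 units apart; after: 3.8. That's 2.2 units closer together.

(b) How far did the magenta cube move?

2.9

The magenta cube was near (6.4, 3.0) before and (3.6, 3.6) after, so it travelled √(2.8² + 0.6²) ≈ 2.9 units.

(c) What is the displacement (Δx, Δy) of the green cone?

(2.8, -2.5)

The green cone was at about (5.6, 7.5) and moved to about (8.4, 5.0).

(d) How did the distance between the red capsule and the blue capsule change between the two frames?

+1.7

Before: roughly 4.5 units apart; after: 6.2. That's 1.7 units further apart.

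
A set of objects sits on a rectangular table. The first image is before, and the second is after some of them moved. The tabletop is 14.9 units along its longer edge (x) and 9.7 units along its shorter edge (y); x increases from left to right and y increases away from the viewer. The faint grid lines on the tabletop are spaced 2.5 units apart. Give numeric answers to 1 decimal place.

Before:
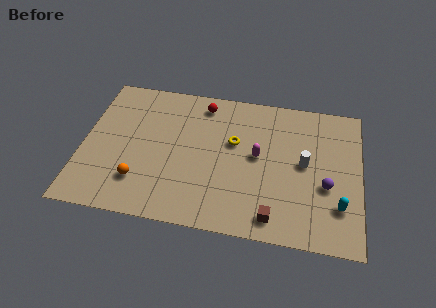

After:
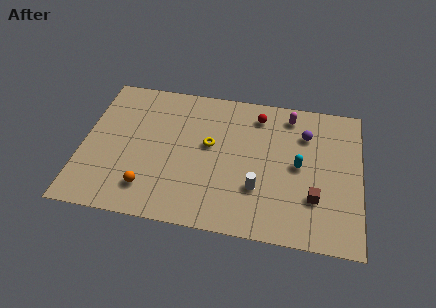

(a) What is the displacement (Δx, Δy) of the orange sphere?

(0.5, -0.4)

The orange sphere started near (3.2, 2.4) and ended near (3.7, 2.0).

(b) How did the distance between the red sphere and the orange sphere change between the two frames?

+1.5

They were about 6.7 units apart before and 8.2 after — 1.5 units further apart.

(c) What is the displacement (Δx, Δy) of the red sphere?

(3.0, -0.3)

The red sphere started near (6.3, 8.3) and ended near (9.3, 8.0).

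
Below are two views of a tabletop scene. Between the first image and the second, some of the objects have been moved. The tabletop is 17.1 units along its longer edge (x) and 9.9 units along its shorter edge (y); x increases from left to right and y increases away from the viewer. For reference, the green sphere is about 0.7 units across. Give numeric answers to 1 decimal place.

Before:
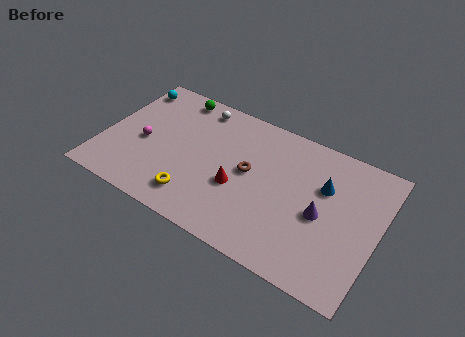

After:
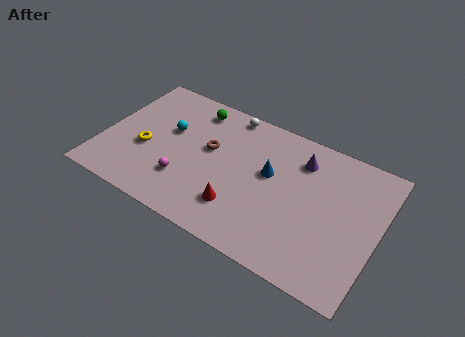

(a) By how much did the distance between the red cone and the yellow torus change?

+3.3

The distance was about 3.1 in the first image and 6.4 in the second, so they moved 3.3 units further apart.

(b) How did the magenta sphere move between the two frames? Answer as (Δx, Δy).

(2.9, -1.6)

The magenta sphere was at about (2.5, 4.4) and moved to about (5.4, 2.8).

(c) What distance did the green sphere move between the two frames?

1.4

The green sphere was near (3.8, 8.8) before and (5.1, 8.4) after, so it travelled √(1.3² + 0.4²) ≈ 1.4 units.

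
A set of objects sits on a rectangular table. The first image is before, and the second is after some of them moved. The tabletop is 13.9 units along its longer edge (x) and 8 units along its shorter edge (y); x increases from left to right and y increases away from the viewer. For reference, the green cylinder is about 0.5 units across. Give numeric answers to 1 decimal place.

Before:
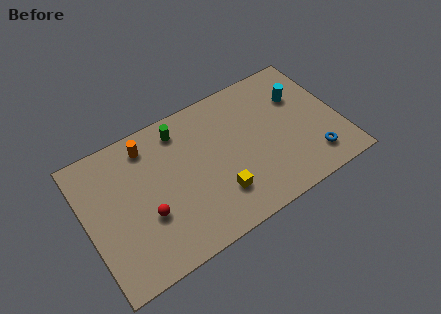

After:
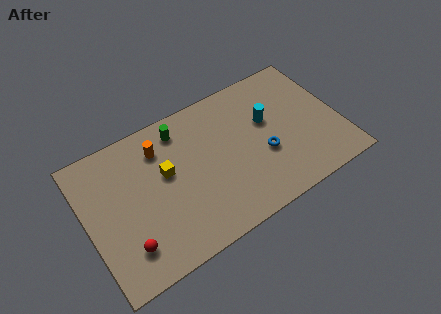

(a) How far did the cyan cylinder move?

2.0

The cyan cylinder moved from about (12.0, 5.5) to (10.1, 4.9), a distance of √(1.9² + 0.6²) ≈ 2.0.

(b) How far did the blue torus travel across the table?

2.9

The blue torus was near (12.1, 1.6) before and (9.6, 3.1) after, so it travelled √(2.5² + 1.5²) ≈ 2.9 units.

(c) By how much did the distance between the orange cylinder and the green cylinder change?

-0.5

Before: roughly 1.8 units apart; after: 1.3. That's 0.5 units closer together.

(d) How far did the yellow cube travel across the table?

3.6

From (6.9, 2.1) to (4.4, 4.7), the yellow cube covered √(2.5² + 2.6²) ≈ 3.6 units.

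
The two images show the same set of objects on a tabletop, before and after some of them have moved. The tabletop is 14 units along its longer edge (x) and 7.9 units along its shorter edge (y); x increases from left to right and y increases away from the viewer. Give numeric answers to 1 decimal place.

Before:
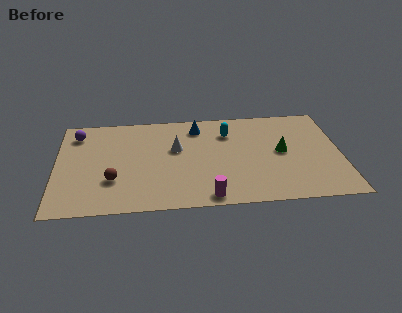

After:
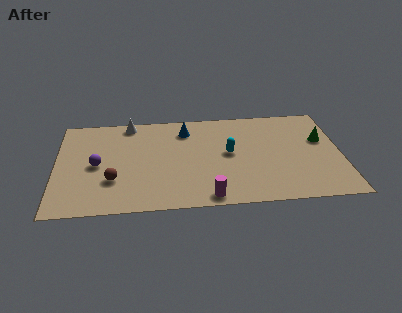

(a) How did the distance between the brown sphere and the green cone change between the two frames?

+2.1

They were about 8.5 units apart before and 10.6 after — 2.1 units further apart.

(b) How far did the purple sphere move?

2.8

The purple sphere was near (1.0, 6.4) before and (2.0, 3.8) after, so it travelled √(1.0² + 2.6²) ≈ 2.8 units.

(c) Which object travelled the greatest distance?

the white cone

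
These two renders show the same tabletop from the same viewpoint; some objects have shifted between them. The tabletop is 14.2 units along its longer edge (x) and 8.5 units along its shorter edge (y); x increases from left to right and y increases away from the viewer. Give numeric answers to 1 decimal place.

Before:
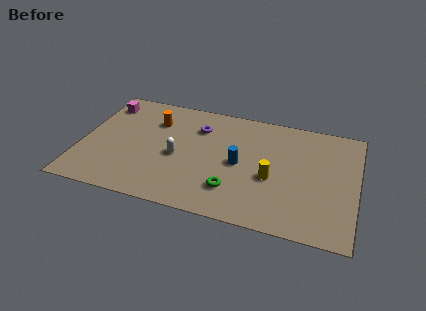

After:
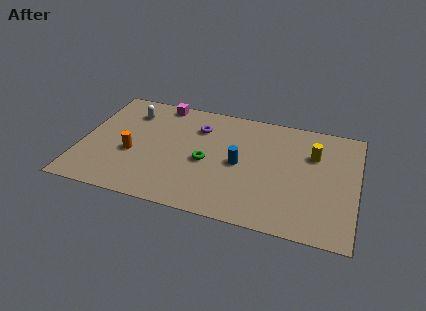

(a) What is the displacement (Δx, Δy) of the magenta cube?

(2.9, 0.8)

The magenta cube started near (0.9, 6.9) and ended near (3.8, 7.7).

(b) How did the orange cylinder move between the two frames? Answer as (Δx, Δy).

(-0.9, -2.8)

The orange cylinder was at about (3.6, 6.2) and moved to about (2.7, 3.4).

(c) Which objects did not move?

the blue cylinder and the purple torus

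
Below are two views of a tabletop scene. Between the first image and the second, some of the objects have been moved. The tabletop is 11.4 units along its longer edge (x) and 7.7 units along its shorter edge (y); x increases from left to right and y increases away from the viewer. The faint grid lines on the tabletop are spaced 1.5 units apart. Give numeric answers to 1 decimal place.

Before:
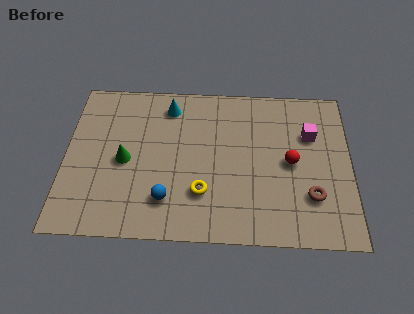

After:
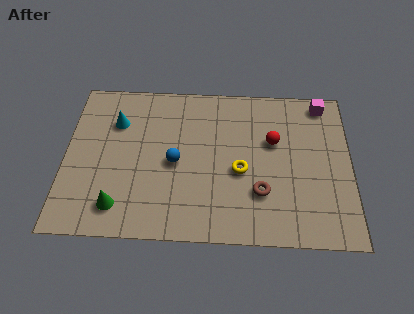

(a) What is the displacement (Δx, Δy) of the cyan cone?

(-2.1, -0.9)

The cyan cone was at about (4.1, 6.4) and moved to about (2.0, 5.5).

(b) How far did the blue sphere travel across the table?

1.8

From (4.1, 1.8) to (4.4, 3.6), the blue sphere covered √(0.3² + 1.8²) ≈ 1.8 units.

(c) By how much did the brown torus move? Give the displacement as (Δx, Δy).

(-2.0, 0.1)

The brown torus was at about (9.8, 2.2) and moved to about (7.8, 2.3).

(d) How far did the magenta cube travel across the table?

1.7

The magenta cube moved from about (9.8, 5.2) to (10.3, 6.8), a distance of √(0.5² + 1.6²) ≈ 1.7.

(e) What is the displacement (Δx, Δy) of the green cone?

(-0.2, -2.2)

The green cone started near (2.4, 3.6) and ended near (2.2, 1.4).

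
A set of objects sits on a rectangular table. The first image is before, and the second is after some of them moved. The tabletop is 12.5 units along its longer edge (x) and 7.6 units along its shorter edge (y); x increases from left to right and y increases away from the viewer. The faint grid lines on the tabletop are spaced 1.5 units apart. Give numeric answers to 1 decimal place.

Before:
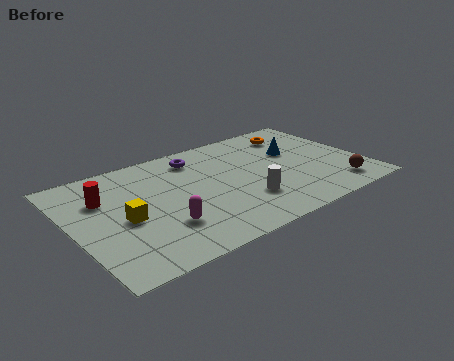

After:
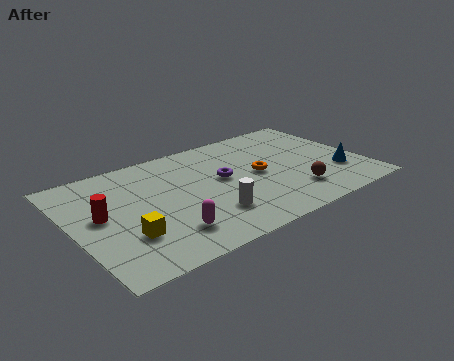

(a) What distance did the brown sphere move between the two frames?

1.9

The brown sphere moved from about (11.0, 1.3) to (9.2, 1.8), a distance of √(1.8² + 0.5²) ≈ 1.9.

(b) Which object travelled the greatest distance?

the orange torus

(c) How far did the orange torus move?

3.2

From (10.2, 6.1) to (8.0, 3.8), the orange torus covered √(2.2² + 2.3²) ≈ 3.2 units.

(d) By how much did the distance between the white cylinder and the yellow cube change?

-1.6

Before: roughly 5.1 units apart; after: 3.5. That's 1.6 units closer together.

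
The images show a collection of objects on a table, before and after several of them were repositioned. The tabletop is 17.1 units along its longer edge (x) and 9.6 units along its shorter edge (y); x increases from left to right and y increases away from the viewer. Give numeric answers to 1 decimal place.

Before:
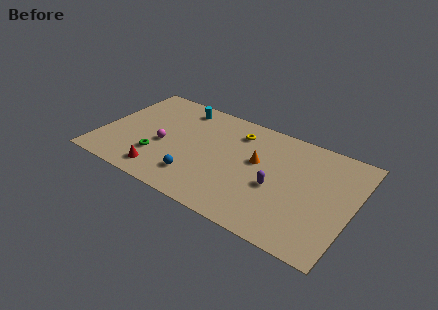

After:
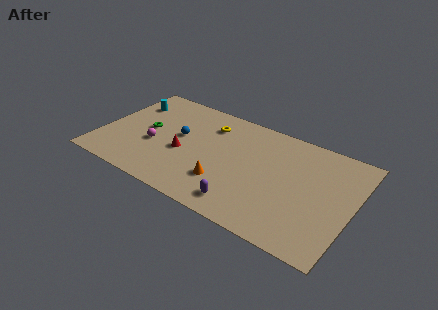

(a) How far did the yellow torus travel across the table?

1.9

The yellow torus was near (8.9, 7.6) before and (7.0, 7.4) after, so it travelled √(1.9² + 0.2²) ≈ 1.9 units.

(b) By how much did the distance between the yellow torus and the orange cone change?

+2.4

Before: roughly 2.6 units apart; after: 5.0. That's 2.4 units further apart.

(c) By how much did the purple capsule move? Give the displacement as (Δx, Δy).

(-1.8, -2.5)

The purple capsule was at about (12.1, 4.0) and moved to about (10.3, 1.5).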